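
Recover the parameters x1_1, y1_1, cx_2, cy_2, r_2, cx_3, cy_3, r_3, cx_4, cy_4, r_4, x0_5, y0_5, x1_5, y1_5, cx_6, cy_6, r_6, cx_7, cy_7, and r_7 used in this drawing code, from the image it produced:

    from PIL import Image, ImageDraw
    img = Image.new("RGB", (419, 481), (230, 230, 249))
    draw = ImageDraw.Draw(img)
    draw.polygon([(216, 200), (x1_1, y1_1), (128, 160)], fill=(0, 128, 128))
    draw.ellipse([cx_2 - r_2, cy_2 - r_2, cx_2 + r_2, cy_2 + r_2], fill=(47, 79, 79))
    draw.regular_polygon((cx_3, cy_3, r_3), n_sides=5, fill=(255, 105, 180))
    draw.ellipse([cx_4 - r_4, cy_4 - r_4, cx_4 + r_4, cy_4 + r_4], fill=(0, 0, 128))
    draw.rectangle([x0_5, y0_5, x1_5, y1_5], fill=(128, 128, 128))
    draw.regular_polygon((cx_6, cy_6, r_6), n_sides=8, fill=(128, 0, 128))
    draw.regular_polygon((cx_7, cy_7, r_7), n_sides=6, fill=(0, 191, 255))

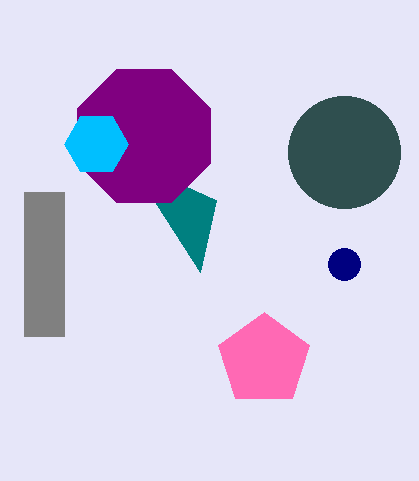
x1_1 = 200, y1_1 = 272, cx_2 = 344, cy_2 = 152, r_2 = 56, cx_3 = 264, cy_3 = 360, r_3 = 48, cx_4 = 344, cy_4 = 264, r_4 = 16, x0_5 = 24, y0_5 = 192, x1_5 = 64, y1_5 = 336, cx_6 = 144, cy_6 = 136, r_6 = 72, cx_7 = 96, cy_7 = 144, r_7 = 32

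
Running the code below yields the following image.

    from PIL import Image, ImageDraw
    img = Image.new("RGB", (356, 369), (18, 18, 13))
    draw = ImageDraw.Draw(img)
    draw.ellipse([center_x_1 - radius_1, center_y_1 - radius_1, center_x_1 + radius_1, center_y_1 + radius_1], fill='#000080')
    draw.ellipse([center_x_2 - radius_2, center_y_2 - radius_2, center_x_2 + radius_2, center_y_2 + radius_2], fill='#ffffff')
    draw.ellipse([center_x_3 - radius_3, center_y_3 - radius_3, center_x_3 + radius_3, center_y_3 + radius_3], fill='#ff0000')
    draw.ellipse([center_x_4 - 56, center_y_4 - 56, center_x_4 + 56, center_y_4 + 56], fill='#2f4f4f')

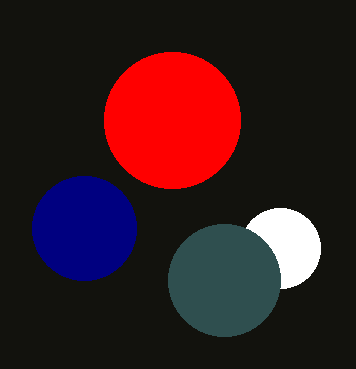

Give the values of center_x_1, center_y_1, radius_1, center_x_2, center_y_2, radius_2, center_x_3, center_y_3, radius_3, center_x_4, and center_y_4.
center_x_1 = 84, center_y_1 = 228, radius_1 = 52, center_x_2 = 280, center_y_2 = 248, radius_2 = 40, center_x_3 = 172, center_y_3 = 120, radius_3 = 68, center_x_4 = 224, center_y_4 = 280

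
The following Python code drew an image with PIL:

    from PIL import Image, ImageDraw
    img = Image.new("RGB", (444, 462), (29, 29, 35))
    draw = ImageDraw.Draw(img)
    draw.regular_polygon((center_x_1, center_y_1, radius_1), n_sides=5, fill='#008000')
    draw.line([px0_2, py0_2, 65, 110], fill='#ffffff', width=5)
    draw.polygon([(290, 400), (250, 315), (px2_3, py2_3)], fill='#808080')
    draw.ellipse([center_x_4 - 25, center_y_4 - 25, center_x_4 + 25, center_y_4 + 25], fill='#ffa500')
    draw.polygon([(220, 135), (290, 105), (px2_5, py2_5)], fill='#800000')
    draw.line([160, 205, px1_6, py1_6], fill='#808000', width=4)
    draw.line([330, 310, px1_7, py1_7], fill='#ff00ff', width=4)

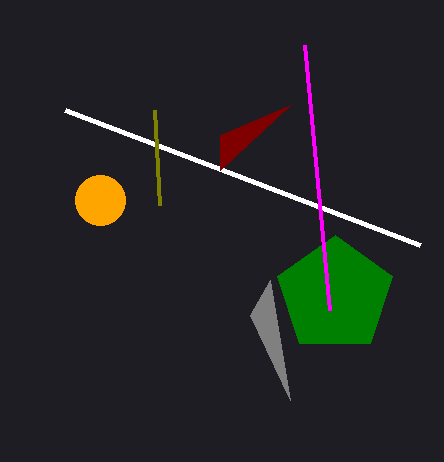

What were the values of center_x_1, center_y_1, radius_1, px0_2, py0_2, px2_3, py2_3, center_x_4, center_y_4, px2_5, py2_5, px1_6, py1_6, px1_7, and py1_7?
center_x_1 = 335, center_y_1 = 295, radius_1 = 60, px0_2 = 420, py0_2 = 245, px2_3 = 270, py2_3 = 280, center_x_4 = 100, center_y_4 = 200, px2_5 = 220, py2_5 = 170, px1_6 = 155, py1_6 = 110, px1_7 = 305, py1_7 = 45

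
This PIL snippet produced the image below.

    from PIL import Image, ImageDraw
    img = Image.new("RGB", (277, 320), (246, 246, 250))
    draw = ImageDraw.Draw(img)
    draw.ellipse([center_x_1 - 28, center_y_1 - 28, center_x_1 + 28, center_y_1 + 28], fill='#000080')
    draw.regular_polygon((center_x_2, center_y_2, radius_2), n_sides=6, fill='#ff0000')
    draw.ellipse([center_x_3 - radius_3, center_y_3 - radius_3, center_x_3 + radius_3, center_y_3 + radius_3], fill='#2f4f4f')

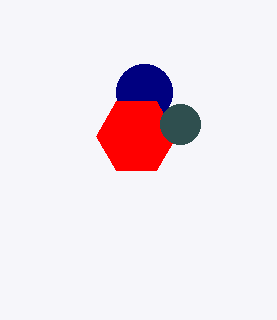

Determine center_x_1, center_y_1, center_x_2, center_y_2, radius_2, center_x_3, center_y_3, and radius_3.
center_x_1 = 144, center_y_1 = 92, center_x_2 = 136, center_y_2 = 136, radius_2 = 40, center_x_3 = 180, center_y_3 = 124, radius_3 = 20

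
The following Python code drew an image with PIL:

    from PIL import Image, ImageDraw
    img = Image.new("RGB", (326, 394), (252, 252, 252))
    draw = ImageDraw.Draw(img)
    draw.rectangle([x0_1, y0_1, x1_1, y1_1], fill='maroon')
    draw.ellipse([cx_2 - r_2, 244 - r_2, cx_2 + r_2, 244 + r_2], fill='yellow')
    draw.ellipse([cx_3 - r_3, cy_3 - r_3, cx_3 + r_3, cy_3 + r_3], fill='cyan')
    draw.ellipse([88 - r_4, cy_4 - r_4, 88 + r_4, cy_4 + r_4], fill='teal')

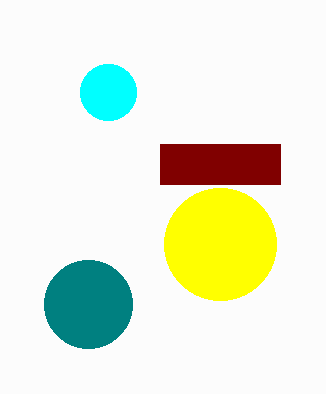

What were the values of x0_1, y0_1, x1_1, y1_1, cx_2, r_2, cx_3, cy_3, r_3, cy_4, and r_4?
x0_1 = 160; y0_1 = 144; x1_1 = 280; y1_1 = 184; cx_2 = 220; r_2 = 56; cx_3 = 108; cy_3 = 92; r_3 = 28; cy_4 = 304; r_4 = 44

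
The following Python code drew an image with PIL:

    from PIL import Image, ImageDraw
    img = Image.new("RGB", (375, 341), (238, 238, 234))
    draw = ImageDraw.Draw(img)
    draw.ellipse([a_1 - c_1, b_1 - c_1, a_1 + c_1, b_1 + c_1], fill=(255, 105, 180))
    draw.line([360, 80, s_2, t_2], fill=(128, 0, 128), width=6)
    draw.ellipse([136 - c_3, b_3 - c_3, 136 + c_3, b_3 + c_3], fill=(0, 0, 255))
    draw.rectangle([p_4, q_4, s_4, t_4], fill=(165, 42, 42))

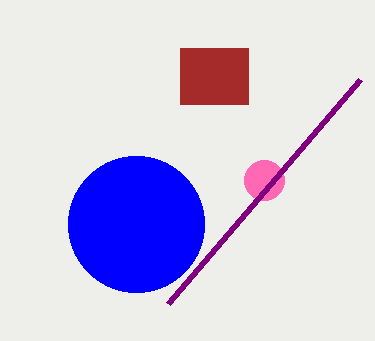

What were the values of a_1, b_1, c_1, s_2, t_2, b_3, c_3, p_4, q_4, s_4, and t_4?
a_1 = 264; b_1 = 180; c_1 = 20; s_2 = 168; t_2 = 304; b_3 = 224; c_3 = 68; p_4 = 180; q_4 = 48; s_4 = 248; t_4 = 104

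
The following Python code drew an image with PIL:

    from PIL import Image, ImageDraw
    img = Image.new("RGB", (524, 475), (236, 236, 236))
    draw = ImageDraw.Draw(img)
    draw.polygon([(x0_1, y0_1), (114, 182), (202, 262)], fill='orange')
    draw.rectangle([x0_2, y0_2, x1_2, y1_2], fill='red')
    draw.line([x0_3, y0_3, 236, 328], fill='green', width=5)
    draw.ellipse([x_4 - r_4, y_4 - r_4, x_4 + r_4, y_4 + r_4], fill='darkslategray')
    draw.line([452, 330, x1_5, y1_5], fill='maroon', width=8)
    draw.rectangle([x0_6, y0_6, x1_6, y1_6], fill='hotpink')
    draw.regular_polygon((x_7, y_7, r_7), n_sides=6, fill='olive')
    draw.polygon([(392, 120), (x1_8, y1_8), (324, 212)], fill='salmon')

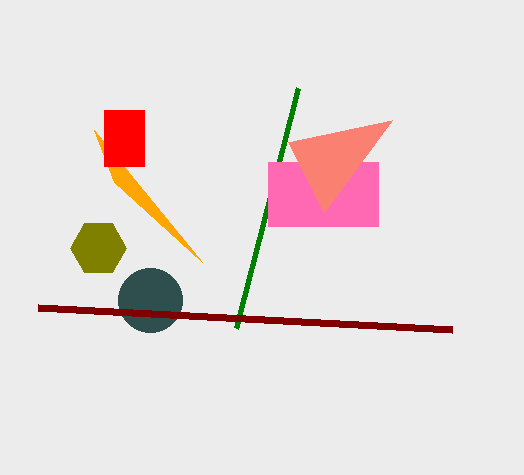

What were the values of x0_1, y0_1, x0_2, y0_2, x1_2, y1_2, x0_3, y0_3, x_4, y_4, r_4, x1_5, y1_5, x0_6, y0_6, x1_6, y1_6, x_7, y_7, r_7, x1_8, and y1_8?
x0_1 = 94
y0_1 = 130
x0_2 = 104
y0_2 = 110
x1_2 = 144
y1_2 = 166
x0_3 = 298
y0_3 = 88
x_4 = 150
y_4 = 300
r_4 = 32
x1_5 = 38
y1_5 = 308
x0_6 = 268
y0_6 = 162
x1_6 = 378
y1_6 = 226
x_7 = 98
y_7 = 248
r_7 = 28
x1_8 = 288
y1_8 = 142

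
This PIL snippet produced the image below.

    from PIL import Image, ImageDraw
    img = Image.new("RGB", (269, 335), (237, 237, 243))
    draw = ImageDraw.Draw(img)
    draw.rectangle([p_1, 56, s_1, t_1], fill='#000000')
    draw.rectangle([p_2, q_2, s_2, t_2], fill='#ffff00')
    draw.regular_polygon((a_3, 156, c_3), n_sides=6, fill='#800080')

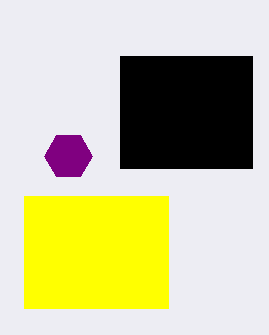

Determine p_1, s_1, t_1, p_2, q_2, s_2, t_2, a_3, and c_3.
p_1 = 120, s_1 = 252, t_1 = 168, p_2 = 24, q_2 = 196, s_2 = 168, t_2 = 308, a_3 = 68, c_3 = 24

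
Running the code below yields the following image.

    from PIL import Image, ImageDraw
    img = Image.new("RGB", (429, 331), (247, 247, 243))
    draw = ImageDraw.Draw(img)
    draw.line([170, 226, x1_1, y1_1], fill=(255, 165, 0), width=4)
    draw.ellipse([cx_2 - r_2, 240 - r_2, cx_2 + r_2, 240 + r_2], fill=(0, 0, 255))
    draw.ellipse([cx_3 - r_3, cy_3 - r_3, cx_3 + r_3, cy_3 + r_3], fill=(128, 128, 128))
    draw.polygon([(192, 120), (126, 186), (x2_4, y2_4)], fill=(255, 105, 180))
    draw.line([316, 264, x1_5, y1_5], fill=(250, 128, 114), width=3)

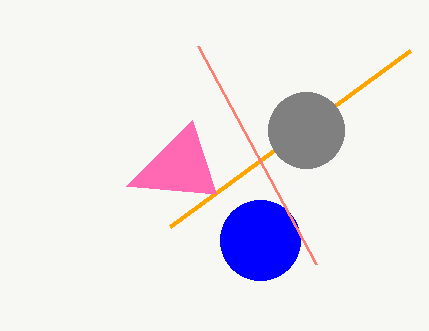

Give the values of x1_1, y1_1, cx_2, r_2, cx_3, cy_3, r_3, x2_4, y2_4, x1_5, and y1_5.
x1_1 = 410; y1_1 = 50; cx_2 = 260; r_2 = 40; cx_3 = 306; cy_3 = 130; r_3 = 38; x2_4 = 216; y2_4 = 194; x1_5 = 198; y1_5 = 46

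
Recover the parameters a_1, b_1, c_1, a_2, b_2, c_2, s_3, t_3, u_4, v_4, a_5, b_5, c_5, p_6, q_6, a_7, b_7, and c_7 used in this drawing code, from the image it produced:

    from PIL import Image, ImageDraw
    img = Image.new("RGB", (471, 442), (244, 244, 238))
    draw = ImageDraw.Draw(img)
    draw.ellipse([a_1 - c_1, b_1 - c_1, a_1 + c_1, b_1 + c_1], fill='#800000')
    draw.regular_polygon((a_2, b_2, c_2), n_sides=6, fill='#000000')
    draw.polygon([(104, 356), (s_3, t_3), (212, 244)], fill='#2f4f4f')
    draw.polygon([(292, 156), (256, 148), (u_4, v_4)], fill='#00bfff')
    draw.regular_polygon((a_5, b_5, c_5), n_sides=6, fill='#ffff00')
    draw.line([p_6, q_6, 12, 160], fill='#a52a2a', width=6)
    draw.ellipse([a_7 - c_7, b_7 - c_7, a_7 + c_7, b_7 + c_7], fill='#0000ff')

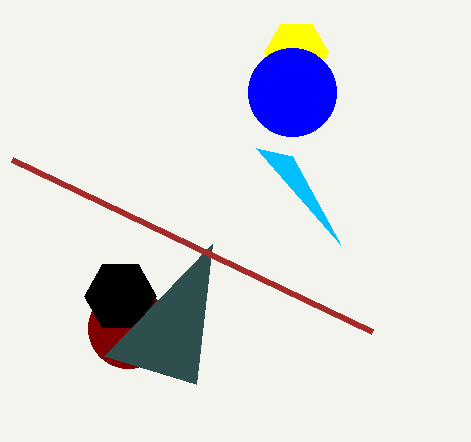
a_1 = 128; b_1 = 328; c_1 = 40; a_2 = 120; b_2 = 296; c_2 = 36; s_3 = 196; t_3 = 384; u_4 = 340; v_4 = 244; a_5 = 296; b_5 = 52; c_5 = 32; p_6 = 372; q_6 = 332; a_7 = 292; b_7 = 92; c_7 = 44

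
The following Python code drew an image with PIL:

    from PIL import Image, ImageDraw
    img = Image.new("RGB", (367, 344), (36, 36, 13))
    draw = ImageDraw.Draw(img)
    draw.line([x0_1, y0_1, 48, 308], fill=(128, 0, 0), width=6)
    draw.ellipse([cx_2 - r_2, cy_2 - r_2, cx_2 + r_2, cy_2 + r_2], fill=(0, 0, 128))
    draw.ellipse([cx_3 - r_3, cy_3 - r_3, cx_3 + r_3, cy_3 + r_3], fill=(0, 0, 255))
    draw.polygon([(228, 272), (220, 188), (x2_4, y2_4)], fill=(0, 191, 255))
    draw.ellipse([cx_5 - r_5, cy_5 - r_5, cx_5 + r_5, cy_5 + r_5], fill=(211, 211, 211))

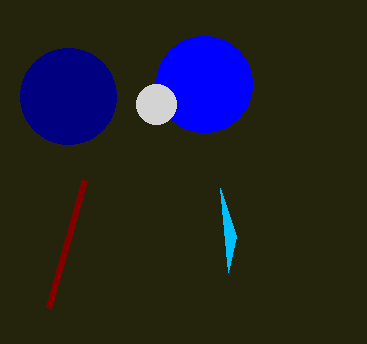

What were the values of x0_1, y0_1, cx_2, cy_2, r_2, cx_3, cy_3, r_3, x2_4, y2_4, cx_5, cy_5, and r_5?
x0_1 = 84
y0_1 = 180
cx_2 = 68
cy_2 = 96
r_2 = 48
cx_3 = 204
cy_3 = 84
r_3 = 48
x2_4 = 236
y2_4 = 236
cx_5 = 156
cy_5 = 104
r_5 = 20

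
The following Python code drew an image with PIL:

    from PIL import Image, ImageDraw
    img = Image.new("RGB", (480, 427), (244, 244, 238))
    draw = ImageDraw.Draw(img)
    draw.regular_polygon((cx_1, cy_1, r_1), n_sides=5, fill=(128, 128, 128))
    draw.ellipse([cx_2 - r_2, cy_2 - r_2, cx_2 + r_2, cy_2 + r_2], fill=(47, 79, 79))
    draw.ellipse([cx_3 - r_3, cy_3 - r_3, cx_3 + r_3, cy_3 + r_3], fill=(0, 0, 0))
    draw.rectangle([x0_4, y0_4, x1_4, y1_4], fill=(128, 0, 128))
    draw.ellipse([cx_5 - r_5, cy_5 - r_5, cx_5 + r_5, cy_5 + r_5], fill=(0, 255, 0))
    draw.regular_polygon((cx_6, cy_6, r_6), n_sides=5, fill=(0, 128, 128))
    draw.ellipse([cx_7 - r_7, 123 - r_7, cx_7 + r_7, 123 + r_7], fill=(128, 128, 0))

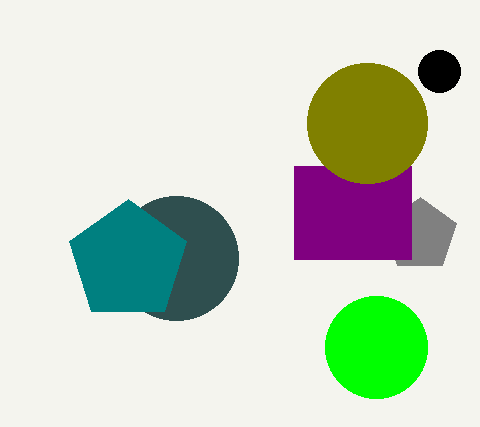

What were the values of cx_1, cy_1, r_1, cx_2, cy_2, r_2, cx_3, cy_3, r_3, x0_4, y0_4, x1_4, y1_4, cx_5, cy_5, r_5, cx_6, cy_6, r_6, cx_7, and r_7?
cx_1 = 420, cy_1 = 235, r_1 = 38, cx_2 = 176, cy_2 = 258, r_2 = 62, cx_3 = 439, cy_3 = 71, r_3 = 21, x0_4 = 294, y0_4 = 166, x1_4 = 411, y1_4 = 259, cx_5 = 376, cy_5 = 347, r_5 = 51, cx_6 = 128, cy_6 = 261, r_6 = 62, cx_7 = 367, r_7 = 60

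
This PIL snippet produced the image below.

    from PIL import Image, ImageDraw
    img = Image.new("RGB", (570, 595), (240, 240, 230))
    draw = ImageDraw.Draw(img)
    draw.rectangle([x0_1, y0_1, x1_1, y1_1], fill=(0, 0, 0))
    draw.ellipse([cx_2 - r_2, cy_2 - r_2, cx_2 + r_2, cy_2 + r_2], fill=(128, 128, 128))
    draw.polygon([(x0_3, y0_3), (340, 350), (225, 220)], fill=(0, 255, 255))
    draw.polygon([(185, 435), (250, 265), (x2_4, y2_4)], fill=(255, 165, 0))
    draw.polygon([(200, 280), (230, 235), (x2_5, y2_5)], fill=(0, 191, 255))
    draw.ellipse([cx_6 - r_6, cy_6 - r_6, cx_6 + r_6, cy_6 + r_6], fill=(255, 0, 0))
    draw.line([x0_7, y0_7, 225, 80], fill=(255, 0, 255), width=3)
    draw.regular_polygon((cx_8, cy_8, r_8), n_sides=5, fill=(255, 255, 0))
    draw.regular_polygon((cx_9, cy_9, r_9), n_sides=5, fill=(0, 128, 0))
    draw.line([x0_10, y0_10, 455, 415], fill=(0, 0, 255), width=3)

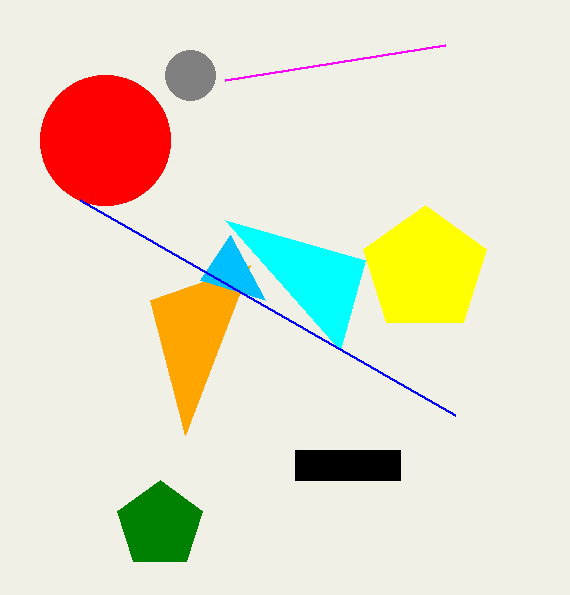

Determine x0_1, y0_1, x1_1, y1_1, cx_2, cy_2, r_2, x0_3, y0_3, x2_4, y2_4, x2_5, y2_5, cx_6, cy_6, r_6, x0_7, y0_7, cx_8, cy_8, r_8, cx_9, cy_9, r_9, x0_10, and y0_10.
x0_1 = 295, y0_1 = 450, x1_1 = 400, y1_1 = 480, cx_2 = 190, cy_2 = 75, r_2 = 25, x0_3 = 365, y0_3 = 260, x2_4 = 150, y2_4 = 300, x2_5 = 265, y2_5 = 300, cx_6 = 105, cy_6 = 140, r_6 = 65, x0_7 = 445, y0_7 = 45, cx_8 = 425, cy_8 = 270, r_8 = 65, cx_9 = 160, cy_9 = 525, r_9 = 45, x0_10 = 80, y0_10 = 200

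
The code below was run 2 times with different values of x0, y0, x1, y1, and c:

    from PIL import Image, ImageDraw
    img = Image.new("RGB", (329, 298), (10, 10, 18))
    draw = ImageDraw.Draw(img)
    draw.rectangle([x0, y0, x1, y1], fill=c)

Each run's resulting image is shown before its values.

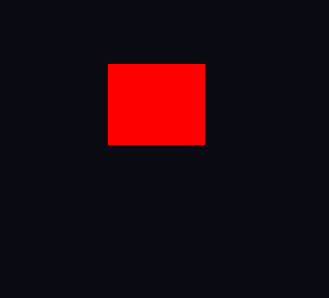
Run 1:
x0 = 108
y0 = 64
x1 = 204
y1 = 144
c = 'red'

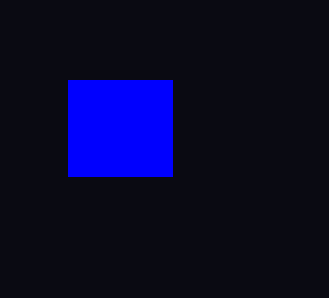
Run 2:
x0 = 68, y0 = 80, x1 = 172, y1 = 176, c = 'blue'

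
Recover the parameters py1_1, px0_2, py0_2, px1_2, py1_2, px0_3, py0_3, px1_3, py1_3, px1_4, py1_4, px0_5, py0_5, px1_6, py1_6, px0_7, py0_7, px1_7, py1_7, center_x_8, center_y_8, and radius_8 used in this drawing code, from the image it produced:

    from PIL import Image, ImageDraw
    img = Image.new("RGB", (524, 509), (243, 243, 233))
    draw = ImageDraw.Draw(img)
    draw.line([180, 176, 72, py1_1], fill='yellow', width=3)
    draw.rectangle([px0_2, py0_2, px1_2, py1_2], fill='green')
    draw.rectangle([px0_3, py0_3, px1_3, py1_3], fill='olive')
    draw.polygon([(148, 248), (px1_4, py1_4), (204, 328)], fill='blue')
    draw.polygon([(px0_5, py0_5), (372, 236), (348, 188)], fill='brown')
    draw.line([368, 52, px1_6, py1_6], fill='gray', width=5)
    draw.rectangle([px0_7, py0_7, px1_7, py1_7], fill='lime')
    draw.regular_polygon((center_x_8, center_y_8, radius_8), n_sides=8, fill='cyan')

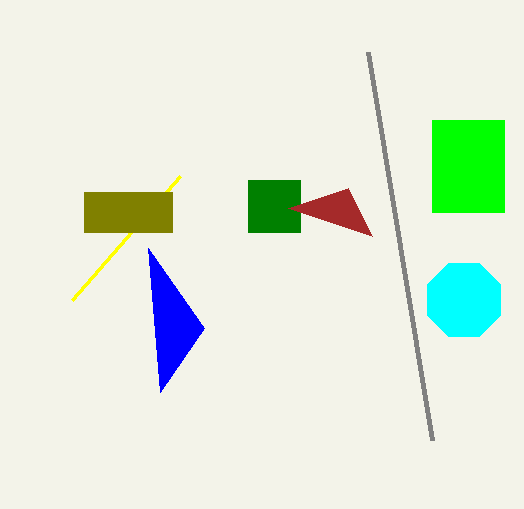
py1_1 = 300
px0_2 = 248
py0_2 = 180
px1_2 = 300
py1_2 = 232
px0_3 = 84
py0_3 = 192
px1_3 = 172
py1_3 = 232
px1_4 = 160
py1_4 = 392
px0_5 = 288
py0_5 = 208
px1_6 = 432
py1_6 = 440
px0_7 = 432
py0_7 = 120
px1_7 = 504
py1_7 = 212
center_x_8 = 464
center_y_8 = 300
radius_8 = 40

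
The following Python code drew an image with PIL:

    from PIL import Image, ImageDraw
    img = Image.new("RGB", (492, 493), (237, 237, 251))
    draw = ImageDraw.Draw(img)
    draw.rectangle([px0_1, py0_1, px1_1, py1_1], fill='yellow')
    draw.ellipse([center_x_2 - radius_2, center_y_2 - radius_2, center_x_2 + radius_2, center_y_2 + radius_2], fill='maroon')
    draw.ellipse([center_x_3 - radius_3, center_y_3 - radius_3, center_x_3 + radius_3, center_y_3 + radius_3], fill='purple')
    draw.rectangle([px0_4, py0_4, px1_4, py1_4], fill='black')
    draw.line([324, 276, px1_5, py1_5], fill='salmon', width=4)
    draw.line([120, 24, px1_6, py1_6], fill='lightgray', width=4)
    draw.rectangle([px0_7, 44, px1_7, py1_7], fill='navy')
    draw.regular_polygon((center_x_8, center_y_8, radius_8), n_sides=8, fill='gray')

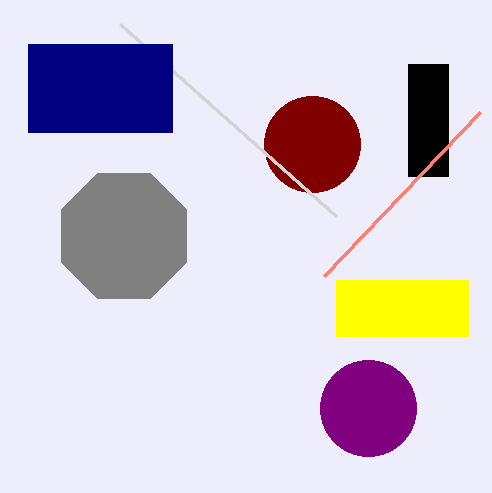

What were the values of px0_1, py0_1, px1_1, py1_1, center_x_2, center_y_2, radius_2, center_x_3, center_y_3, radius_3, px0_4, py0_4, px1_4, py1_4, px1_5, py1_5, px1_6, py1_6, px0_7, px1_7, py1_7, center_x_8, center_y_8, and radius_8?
px0_1 = 336, py0_1 = 280, px1_1 = 468, py1_1 = 336, center_x_2 = 312, center_y_2 = 144, radius_2 = 48, center_x_3 = 368, center_y_3 = 408, radius_3 = 48, px0_4 = 408, py0_4 = 64, px1_4 = 448, py1_4 = 176, px1_5 = 480, py1_5 = 112, px1_6 = 336, py1_6 = 216, px0_7 = 28, px1_7 = 172, py1_7 = 132, center_x_8 = 124, center_y_8 = 236, radius_8 = 68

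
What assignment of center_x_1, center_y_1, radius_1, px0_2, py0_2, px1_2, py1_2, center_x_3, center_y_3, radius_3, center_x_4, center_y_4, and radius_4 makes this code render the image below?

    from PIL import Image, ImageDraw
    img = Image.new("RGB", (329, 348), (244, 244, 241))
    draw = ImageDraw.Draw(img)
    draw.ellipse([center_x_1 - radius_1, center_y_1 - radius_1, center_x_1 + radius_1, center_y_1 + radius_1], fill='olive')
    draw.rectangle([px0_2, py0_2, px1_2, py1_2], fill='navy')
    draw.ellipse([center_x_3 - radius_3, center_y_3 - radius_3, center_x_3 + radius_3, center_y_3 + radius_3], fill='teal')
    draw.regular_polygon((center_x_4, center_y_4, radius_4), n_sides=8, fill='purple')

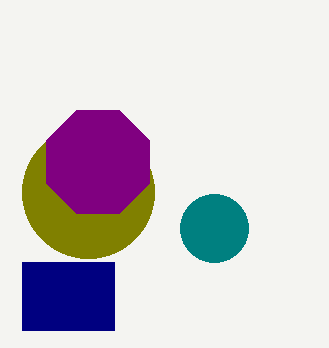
center_x_1 = 88, center_y_1 = 192, radius_1 = 66, px0_2 = 22, py0_2 = 262, px1_2 = 114, py1_2 = 330, center_x_3 = 214, center_y_3 = 228, radius_3 = 34, center_x_4 = 98, center_y_4 = 162, radius_4 = 56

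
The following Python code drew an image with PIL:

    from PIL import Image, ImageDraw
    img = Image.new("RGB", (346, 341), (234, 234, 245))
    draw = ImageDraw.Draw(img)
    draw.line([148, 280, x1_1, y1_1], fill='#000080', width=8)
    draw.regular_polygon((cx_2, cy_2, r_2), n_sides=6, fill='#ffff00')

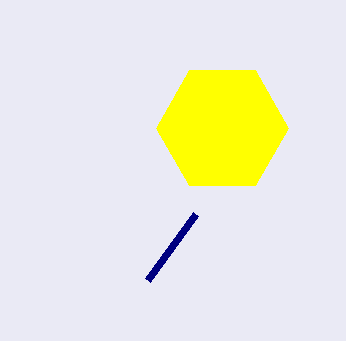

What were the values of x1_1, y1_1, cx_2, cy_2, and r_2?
x1_1 = 196
y1_1 = 214
cx_2 = 222
cy_2 = 128
r_2 = 66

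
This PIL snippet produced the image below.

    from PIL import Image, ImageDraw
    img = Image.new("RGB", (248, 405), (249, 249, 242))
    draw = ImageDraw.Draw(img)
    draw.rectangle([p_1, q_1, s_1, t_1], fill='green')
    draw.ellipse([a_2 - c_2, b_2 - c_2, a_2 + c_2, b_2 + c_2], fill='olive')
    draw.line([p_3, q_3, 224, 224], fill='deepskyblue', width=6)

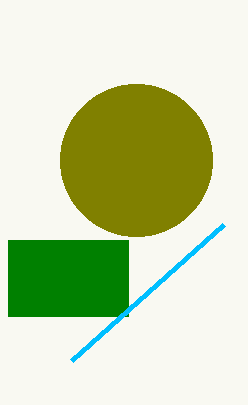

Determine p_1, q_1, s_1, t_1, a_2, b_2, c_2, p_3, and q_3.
p_1 = 8, q_1 = 240, s_1 = 128, t_1 = 316, a_2 = 136, b_2 = 160, c_2 = 76, p_3 = 72, q_3 = 360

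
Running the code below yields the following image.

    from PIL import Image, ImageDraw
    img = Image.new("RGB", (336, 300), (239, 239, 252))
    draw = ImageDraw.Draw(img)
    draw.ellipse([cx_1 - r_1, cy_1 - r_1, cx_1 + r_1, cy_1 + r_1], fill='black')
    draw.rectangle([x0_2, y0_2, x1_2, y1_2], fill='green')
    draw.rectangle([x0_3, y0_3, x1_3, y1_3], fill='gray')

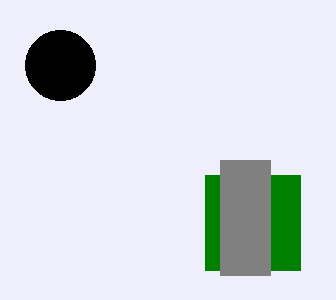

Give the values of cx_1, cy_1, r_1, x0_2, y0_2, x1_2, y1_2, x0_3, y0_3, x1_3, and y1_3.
cx_1 = 60, cy_1 = 65, r_1 = 35, x0_2 = 205, y0_2 = 175, x1_2 = 300, y1_2 = 270, x0_3 = 220, y0_3 = 160, x1_3 = 270, y1_3 = 275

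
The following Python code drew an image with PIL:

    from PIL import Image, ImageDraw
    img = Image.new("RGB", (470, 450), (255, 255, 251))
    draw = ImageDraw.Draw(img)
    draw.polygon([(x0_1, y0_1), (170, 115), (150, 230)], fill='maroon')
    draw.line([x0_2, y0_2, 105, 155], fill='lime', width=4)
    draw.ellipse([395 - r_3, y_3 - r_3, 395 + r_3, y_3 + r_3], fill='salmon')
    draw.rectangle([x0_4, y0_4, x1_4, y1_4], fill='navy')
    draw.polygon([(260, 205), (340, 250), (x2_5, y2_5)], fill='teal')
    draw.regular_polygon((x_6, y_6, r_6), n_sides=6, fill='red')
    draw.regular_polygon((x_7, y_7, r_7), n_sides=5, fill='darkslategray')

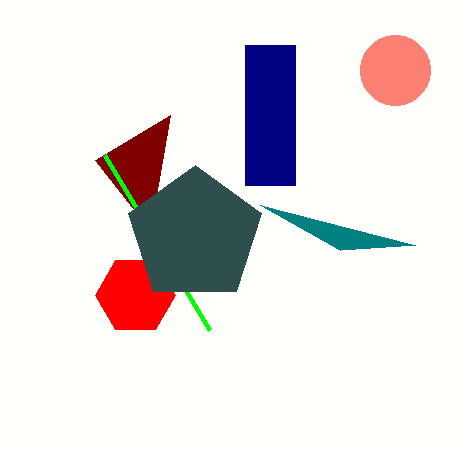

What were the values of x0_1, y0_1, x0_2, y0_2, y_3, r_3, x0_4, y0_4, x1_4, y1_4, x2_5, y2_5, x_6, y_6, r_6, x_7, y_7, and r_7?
x0_1 = 95
y0_1 = 160
x0_2 = 210
y0_2 = 330
y_3 = 70
r_3 = 35
x0_4 = 245
y0_4 = 45
x1_4 = 295
y1_4 = 185
x2_5 = 415
y2_5 = 245
x_6 = 135
y_6 = 295
r_6 = 40
x_7 = 195
y_7 = 235
r_7 = 70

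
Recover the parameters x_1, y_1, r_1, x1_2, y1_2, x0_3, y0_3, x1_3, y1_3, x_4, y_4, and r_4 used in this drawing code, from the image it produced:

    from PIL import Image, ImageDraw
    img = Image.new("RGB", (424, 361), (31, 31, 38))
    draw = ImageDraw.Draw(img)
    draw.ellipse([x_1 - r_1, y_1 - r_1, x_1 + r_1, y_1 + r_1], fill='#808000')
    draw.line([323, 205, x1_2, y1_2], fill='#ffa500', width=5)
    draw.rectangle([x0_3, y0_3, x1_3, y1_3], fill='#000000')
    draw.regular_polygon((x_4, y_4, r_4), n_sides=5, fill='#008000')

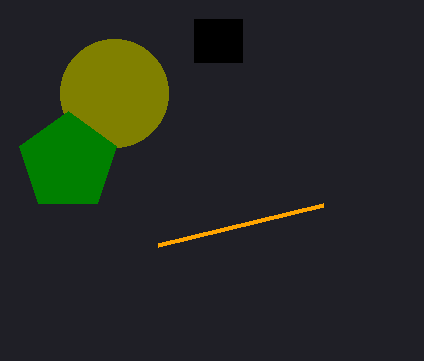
x_1 = 114; y_1 = 93; r_1 = 54; x1_2 = 158; y1_2 = 245; x0_3 = 194; y0_3 = 19; x1_3 = 242; y1_3 = 62; x_4 = 68; y_4 = 162; r_4 = 51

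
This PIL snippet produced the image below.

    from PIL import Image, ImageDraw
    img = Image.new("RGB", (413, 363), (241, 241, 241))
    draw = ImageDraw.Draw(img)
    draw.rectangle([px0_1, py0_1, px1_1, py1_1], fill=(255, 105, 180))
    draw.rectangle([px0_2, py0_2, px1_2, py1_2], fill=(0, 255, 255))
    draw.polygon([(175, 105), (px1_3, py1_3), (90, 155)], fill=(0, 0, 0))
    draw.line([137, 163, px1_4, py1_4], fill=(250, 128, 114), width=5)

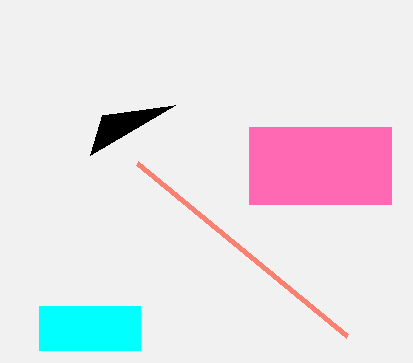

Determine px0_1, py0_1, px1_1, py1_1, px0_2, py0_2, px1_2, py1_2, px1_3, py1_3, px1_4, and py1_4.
px0_1 = 249; py0_1 = 127; px1_1 = 391; py1_1 = 204; px0_2 = 39; py0_2 = 306; px1_2 = 140; py1_2 = 350; px1_3 = 102; py1_3 = 115; px1_4 = 347; py1_4 = 336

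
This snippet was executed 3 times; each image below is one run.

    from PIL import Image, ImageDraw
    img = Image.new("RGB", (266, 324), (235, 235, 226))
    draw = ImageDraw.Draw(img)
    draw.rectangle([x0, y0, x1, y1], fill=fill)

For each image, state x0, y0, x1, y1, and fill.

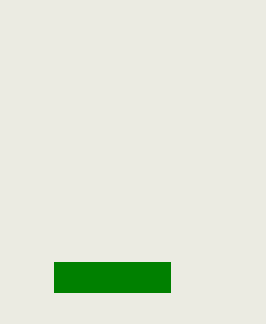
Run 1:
x0 = 54, y0 = 262, x1 = 170, y1 = 292, fill = 'green'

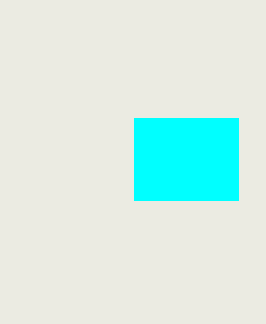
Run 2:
x0 = 134; y0 = 118; x1 = 238; y1 = 200; fill = 'cyan'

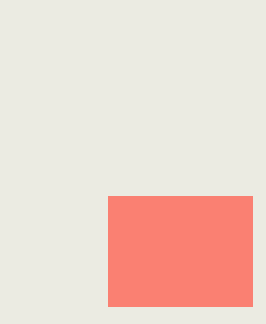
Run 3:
x0 = 108
y0 = 196
x1 = 252
y1 = 306
fill = 'salmon'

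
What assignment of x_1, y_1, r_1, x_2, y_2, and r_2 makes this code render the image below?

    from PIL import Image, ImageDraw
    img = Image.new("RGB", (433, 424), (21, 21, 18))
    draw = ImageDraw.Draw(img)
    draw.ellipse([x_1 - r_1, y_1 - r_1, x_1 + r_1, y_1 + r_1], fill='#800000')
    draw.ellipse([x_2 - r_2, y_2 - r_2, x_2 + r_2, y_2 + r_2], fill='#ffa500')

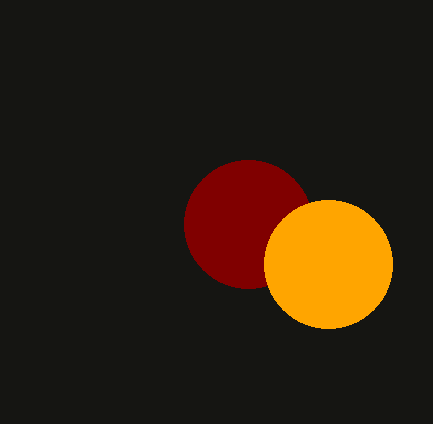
x_1 = 248, y_1 = 224, r_1 = 64, x_2 = 328, y_2 = 264, r_2 = 64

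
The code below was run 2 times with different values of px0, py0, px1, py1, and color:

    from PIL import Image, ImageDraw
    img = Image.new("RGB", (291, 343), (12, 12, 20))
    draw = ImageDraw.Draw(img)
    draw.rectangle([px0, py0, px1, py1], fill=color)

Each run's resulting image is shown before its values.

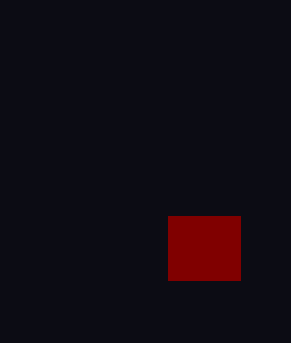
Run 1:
px0 = 168; py0 = 216; px1 = 240; py1 = 280; color = 'maroon'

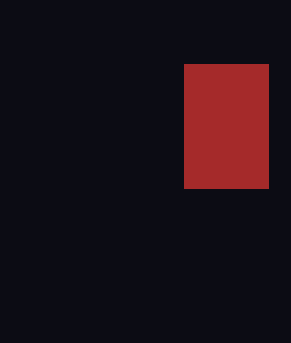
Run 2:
px0 = 184, py0 = 64, px1 = 268, py1 = 188, color = 'brown'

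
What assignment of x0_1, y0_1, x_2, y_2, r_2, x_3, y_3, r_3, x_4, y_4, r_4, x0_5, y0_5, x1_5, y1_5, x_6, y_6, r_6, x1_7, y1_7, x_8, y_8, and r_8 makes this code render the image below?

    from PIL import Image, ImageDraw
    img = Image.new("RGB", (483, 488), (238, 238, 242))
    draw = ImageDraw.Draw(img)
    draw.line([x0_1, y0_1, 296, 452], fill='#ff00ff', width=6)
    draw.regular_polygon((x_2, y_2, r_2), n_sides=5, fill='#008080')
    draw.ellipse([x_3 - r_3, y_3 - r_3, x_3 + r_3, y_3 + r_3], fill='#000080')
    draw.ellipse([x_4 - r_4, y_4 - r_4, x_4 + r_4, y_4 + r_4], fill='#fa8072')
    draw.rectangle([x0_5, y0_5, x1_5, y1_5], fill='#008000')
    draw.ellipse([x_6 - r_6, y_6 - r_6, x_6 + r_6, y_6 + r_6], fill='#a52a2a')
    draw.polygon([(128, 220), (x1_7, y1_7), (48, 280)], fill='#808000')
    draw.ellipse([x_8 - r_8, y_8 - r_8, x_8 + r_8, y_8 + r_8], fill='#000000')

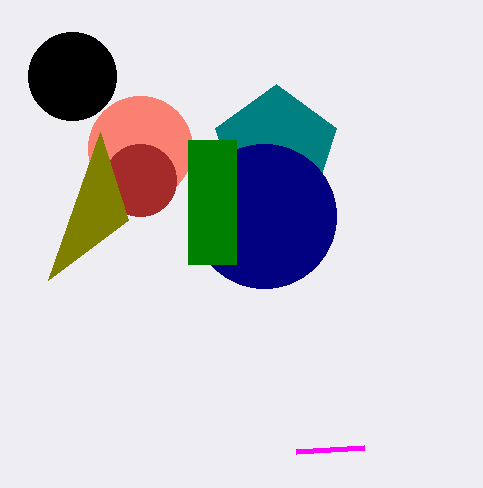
x0_1 = 364; y0_1 = 448; x_2 = 276; y_2 = 148; r_2 = 64; x_3 = 264; y_3 = 216; r_3 = 72; x_4 = 140; y_4 = 148; r_4 = 52; x0_5 = 188; y0_5 = 140; x1_5 = 236; y1_5 = 264; x_6 = 140; y_6 = 180; r_6 = 36; x1_7 = 100; y1_7 = 132; x_8 = 72; y_8 = 76; r_8 = 44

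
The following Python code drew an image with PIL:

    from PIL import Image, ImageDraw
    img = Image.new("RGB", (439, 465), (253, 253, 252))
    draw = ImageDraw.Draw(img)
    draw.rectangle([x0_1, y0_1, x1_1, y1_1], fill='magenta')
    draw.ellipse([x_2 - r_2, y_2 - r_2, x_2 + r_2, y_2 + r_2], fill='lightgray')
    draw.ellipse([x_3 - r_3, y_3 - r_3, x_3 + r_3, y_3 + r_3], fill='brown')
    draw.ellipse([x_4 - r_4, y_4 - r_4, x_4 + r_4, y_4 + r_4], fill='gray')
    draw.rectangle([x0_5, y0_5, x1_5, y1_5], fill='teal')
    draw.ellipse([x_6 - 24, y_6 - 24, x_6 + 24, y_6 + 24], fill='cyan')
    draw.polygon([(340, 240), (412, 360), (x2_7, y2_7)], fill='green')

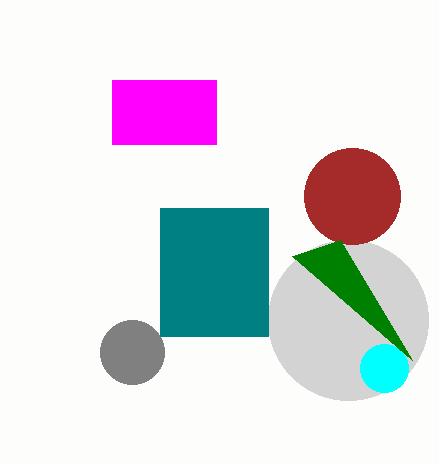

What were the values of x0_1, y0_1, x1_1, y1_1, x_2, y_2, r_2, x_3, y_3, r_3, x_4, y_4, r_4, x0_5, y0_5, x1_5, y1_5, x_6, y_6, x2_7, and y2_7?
x0_1 = 112, y0_1 = 80, x1_1 = 216, y1_1 = 144, x_2 = 348, y_2 = 320, r_2 = 80, x_3 = 352, y_3 = 196, r_3 = 48, x_4 = 132, y_4 = 352, r_4 = 32, x0_5 = 160, y0_5 = 208, x1_5 = 268, y1_5 = 336, x_6 = 384, y_6 = 368, x2_7 = 292, y2_7 = 256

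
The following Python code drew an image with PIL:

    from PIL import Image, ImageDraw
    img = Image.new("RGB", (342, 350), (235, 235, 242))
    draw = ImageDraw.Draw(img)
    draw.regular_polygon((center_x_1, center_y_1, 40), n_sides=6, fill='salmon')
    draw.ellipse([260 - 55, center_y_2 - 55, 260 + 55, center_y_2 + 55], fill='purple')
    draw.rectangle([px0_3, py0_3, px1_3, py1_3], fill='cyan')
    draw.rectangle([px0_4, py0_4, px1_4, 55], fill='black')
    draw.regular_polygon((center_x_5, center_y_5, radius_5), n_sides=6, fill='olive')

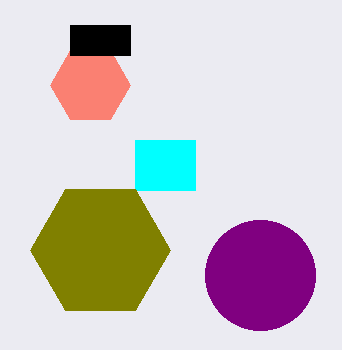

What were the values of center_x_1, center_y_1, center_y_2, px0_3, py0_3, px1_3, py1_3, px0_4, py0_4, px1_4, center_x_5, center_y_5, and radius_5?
center_x_1 = 90; center_y_1 = 85; center_y_2 = 275; px0_3 = 135; py0_3 = 140; px1_3 = 195; py1_3 = 190; px0_4 = 70; py0_4 = 25; px1_4 = 130; center_x_5 = 100; center_y_5 = 250; radius_5 = 70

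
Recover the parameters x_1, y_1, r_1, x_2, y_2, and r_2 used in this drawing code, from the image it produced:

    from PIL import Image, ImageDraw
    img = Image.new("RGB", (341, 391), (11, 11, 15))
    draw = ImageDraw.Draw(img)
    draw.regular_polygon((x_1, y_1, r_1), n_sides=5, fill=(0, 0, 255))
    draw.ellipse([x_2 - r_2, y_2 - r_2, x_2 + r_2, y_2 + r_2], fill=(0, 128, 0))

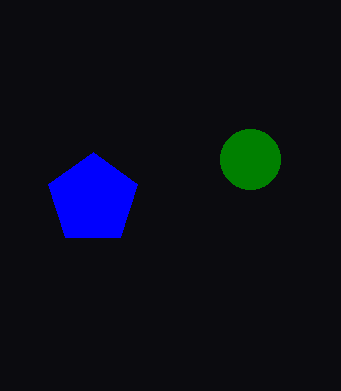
x_1 = 93; y_1 = 199; r_1 = 47; x_2 = 250; y_2 = 159; r_2 = 30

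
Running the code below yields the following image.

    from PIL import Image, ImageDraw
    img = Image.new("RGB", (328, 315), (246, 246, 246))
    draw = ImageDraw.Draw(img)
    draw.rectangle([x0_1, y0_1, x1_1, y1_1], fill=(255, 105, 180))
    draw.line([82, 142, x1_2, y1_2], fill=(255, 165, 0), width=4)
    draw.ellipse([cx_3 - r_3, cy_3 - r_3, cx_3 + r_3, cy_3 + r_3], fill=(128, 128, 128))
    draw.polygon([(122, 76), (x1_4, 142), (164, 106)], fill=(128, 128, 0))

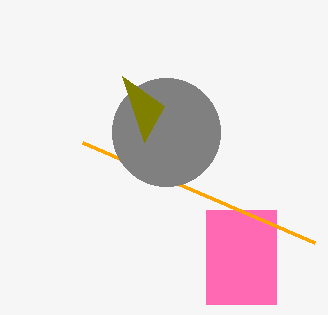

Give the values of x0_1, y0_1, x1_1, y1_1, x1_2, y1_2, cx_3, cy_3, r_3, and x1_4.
x0_1 = 206; y0_1 = 210; x1_1 = 276; y1_1 = 304; x1_2 = 314; y1_2 = 242; cx_3 = 166; cy_3 = 132; r_3 = 54; x1_4 = 144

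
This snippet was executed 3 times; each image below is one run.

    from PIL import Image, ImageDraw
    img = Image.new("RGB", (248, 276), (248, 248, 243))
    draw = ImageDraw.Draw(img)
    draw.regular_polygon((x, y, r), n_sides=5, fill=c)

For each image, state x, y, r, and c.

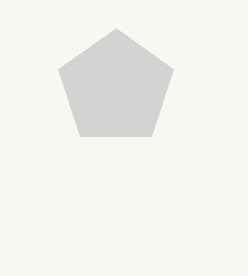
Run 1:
x = 116; y = 88; r = 60; c = 'lightgray'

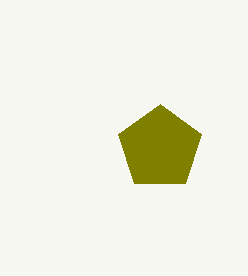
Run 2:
x = 160
y = 148
r = 44
c = 'olive'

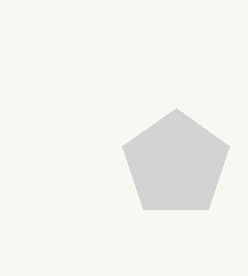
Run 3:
x = 176, y = 164, r = 56, c = 'lightgray'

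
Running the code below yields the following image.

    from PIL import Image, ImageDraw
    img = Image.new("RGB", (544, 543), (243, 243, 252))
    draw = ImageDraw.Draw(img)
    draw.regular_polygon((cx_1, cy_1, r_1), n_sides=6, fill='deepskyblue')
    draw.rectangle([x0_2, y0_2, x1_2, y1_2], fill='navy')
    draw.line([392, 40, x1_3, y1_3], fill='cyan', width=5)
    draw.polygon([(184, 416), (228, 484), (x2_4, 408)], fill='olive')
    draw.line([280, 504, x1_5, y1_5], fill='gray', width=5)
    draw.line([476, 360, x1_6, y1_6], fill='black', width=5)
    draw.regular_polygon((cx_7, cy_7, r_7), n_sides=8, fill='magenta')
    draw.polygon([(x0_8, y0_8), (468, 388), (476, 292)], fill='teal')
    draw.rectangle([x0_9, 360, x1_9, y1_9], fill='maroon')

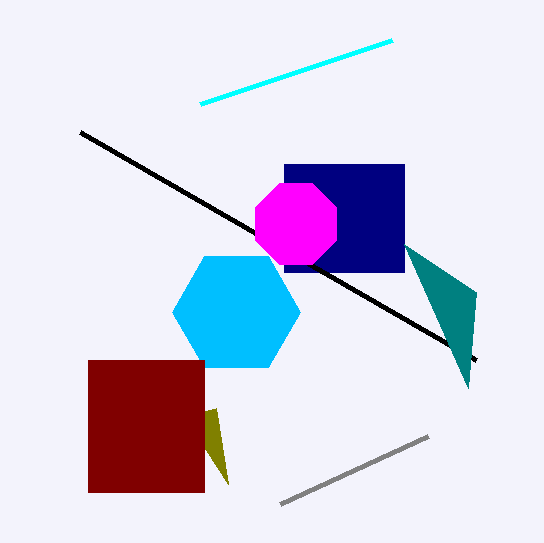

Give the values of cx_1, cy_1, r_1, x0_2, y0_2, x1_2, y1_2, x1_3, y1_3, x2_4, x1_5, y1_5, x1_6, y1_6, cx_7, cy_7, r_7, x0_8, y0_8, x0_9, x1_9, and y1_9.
cx_1 = 236; cy_1 = 312; r_1 = 64; x0_2 = 284; y0_2 = 164; x1_2 = 404; y1_2 = 272; x1_3 = 200; y1_3 = 104; x2_4 = 216; x1_5 = 428; y1_5 = 436; x1_6 = 80; y1_6 = 132; cx_7 = 296; cy_7 = 224; r_7 = 44; x0_8 = 404; y0_8 = 244; x0_9 = 88; x1_9 = 204; y1_9 = 492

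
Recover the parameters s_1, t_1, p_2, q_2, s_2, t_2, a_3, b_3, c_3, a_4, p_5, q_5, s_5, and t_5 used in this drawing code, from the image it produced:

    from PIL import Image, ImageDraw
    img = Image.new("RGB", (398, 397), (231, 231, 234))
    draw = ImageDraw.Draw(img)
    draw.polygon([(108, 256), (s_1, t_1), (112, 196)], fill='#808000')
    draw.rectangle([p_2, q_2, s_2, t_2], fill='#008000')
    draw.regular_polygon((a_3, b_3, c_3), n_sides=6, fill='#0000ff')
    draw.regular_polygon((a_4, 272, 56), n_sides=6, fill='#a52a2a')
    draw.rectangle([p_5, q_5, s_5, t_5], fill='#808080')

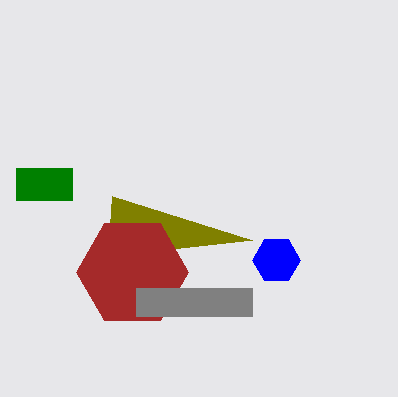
s_1 = 252; t_1 = 240; p_2 = 16; q_2 = 168; s_2 = 72; t_2 = 200; a_3 = 276; b_3 = 260; c_3 = 24; a_4 = 132; p_5 = 136; q_5 = 288; s_5 = 252; t_5 = 316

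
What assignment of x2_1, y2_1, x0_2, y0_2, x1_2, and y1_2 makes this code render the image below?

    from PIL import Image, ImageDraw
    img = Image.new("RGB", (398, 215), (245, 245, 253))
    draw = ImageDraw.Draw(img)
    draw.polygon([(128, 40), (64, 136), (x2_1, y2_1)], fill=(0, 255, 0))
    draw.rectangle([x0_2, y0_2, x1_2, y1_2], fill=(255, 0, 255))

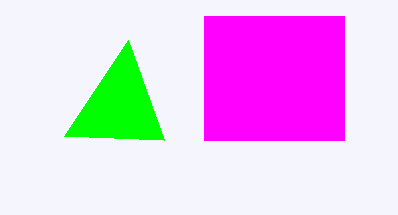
x2_1 = 164; y2_1 = 140; x0_2 = 204; y0_2 = 16; x1_2 = 344; y1_2 = 140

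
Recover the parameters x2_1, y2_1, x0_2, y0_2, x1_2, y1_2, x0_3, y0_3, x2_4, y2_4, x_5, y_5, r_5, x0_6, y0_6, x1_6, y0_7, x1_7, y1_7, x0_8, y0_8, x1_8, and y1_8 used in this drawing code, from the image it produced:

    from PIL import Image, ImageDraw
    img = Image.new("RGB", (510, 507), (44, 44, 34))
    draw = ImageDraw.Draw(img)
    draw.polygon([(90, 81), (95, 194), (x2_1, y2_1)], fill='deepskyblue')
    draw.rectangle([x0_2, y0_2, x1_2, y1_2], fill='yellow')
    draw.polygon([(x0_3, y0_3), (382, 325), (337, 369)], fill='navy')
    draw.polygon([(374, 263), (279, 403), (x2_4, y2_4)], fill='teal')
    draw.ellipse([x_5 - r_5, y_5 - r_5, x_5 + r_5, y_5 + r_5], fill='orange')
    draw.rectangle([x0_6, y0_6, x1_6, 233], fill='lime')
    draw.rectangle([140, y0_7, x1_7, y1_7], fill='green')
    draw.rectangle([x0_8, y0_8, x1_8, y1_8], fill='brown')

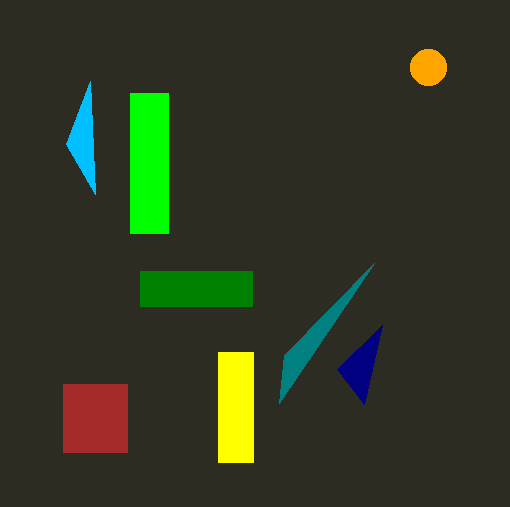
x2_1 = 66, y2_1 = 144, x0_2 = 218, y0_2 = 352, x1_2 = 253, y1_2 = 462, x0_3 = 364, y0_3 = 404, x2_4 = 284, y2_4 = 355, x_5 = 428, y_5 = 67, r_5 = 18, x0_6 = 130, y0_6 = 93, x1_6 = 168, y0_7 = 271, x1_7 = 252, y1_7 = 306, x0_8 = 63, y0_8 = 384, x1_8 = 127, y1_8 = 452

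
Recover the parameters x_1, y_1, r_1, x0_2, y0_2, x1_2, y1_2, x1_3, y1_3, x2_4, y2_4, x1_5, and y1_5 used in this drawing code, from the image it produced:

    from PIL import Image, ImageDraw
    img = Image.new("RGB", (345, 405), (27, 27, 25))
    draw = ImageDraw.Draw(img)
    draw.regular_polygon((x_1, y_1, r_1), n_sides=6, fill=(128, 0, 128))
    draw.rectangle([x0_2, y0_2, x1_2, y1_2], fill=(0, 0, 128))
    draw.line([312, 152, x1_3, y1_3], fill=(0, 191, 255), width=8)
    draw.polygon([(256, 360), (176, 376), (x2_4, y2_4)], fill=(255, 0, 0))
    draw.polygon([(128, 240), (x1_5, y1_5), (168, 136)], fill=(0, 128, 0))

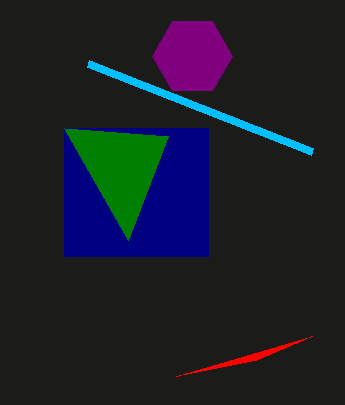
x_1 = 192
y_1 = 56
r_1 = 40
x0_2 = 64
y0_2 = 128
x1_2 = 208
y1_2 = 256
x1_3 = 88
y1_3 = 64
x2_4 = 312
y2_4 = 336
x1_5 = 64
y1_5 = 128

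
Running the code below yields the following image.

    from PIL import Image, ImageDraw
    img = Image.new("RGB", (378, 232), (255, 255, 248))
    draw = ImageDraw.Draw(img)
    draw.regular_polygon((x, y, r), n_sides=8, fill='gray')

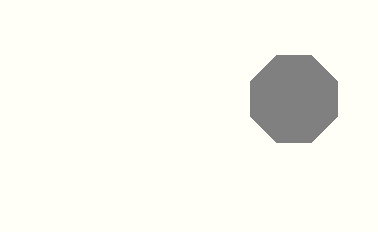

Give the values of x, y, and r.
x = 294; y = 99; r = 47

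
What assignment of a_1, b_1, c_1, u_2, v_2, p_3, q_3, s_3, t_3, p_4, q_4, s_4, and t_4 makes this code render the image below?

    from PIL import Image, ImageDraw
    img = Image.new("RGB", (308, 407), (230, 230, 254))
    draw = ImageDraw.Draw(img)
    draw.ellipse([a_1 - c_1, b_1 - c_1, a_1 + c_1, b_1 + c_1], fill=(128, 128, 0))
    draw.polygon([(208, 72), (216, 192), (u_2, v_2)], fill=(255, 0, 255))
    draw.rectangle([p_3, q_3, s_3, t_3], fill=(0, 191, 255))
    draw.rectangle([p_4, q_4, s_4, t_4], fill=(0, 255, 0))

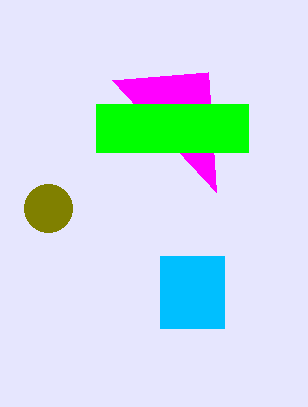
a_1 = 48
b_1 = 208
c_1 = 24
u_2 = 112
v_2 = 80
p_3 = 160
q_3 = 256
s_3 = 224
t_3 = 328
p_4 = 96
q_4 = 104
s_4 = 248
t_4 = 152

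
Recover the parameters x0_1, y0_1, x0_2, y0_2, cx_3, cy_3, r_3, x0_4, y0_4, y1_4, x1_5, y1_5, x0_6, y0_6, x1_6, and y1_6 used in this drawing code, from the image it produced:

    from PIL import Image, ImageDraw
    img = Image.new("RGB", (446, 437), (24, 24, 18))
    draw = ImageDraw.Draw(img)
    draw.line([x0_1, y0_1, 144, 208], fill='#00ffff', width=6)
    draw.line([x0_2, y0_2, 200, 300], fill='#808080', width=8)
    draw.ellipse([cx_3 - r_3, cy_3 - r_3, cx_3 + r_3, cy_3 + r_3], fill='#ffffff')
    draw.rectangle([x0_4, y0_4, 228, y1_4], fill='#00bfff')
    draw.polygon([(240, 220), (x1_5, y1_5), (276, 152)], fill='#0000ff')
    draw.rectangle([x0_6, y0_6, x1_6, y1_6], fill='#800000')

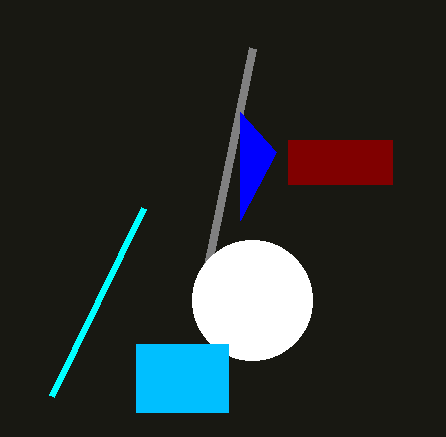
x0_1 = 52
y0_1 = 396
x0_2 = 252
y0_2 = 48
cx_3 = 252
cy_3 = 300
r_3 = 60
x0_4 = 136
y0_4 = 344
y1_4 = 412
x1_5 = 240
y1_5 = 112
x0_6 = 288
y0_6 = 140
x1_6 = 392
y1_6 = 184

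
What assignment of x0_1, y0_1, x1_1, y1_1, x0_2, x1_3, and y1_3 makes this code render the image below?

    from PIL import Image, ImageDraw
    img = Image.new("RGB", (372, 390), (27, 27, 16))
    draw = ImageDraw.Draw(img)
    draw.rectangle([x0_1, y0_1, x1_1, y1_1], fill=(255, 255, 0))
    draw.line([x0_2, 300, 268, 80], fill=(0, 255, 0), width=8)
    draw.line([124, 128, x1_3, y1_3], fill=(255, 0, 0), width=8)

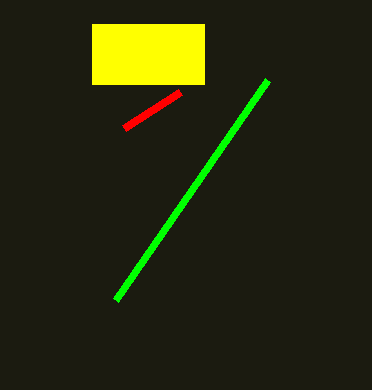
x0_1 = 92; y0_1 = 24; x1_1 = 204; y1_1 = 84; x0_2 = 116; x1_3 = 180; y1_3 = 92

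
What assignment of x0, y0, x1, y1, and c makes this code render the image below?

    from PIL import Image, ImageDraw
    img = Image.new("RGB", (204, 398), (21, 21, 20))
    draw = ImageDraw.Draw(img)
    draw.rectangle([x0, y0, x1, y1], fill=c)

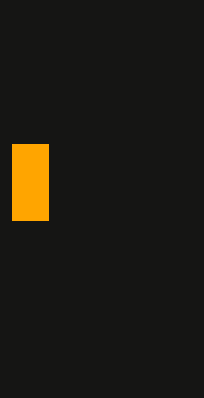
x0 = 12
y0 = 144
x1 = 48
y1 = 220
c = 'orange'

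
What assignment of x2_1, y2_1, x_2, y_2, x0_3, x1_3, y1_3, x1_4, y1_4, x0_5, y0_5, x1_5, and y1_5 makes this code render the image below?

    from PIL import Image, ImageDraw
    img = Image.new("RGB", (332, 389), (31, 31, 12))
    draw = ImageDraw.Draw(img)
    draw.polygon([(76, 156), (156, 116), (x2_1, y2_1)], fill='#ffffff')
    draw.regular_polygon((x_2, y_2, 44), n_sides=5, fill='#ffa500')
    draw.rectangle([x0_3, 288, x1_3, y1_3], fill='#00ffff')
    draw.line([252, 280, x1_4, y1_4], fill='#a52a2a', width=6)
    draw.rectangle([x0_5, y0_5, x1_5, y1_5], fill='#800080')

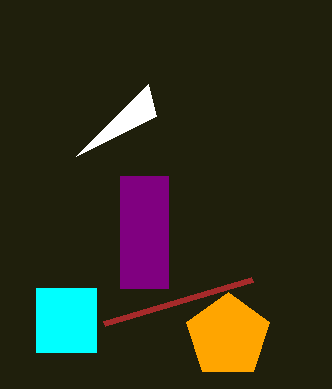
x2_1 = 148
y2_1 = 84
x_2 = 228
y_2 = 336
x0_3 = 36
x1_3 = 96
y1_3 = 352
x1_4 = 104
y1_4 = 324
x0_5 = 120
y0_5 = 176
x1_5 = 168
y1_5 = 288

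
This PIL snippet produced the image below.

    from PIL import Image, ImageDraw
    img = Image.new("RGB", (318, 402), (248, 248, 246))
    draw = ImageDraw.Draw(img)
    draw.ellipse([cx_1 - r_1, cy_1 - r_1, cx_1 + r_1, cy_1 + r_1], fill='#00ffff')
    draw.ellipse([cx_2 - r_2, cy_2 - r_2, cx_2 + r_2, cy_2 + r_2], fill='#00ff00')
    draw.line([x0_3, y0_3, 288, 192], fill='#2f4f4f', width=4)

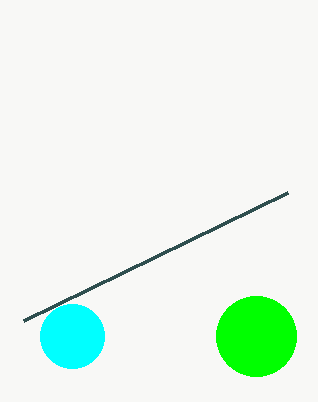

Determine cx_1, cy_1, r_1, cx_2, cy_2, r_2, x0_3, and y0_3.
cx_1 = 72, cy_1 = 336, r_1 = 32, cx_2 = 256, cy_2 = 336, r_2 = 40, x0_3 = 24, y0_3 = 320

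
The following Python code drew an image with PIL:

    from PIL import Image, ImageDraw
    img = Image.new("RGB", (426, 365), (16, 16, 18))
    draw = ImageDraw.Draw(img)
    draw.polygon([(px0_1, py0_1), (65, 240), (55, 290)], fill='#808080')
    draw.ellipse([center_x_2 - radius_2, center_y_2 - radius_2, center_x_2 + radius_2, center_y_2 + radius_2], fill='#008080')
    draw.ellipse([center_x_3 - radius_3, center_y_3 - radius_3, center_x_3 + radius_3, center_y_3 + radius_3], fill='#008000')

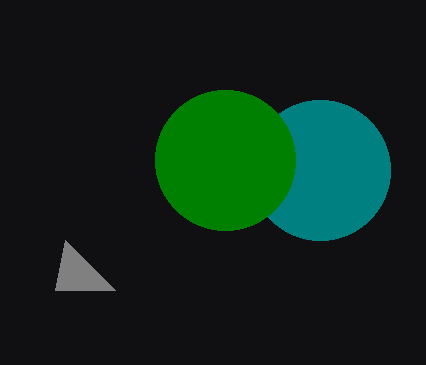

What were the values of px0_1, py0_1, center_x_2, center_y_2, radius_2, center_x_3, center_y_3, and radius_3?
px0_1 = 115
py0_1 = 290
center_x_2 = 320
center_y_2 = 170
radius_2 = 70
center_x_3 = 225
center_y_3 = 160
radius_3 = 70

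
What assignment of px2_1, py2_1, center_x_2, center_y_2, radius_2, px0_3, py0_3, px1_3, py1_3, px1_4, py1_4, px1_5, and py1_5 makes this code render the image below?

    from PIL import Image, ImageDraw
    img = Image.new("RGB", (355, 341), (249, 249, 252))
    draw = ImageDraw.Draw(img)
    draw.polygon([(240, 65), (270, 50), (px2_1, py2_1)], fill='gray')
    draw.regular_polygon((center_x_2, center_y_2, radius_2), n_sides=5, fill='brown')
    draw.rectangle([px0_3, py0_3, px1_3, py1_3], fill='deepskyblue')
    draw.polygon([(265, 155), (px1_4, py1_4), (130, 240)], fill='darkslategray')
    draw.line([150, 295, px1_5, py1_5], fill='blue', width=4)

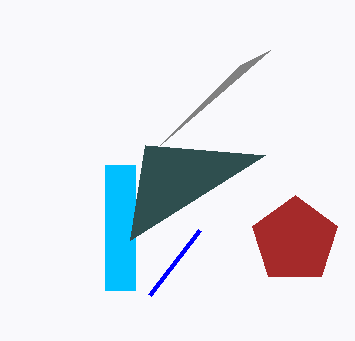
px2_1 = 160, py2_1 = 145, center_x_2 = 295, center_y_2 = 240, radius_2 = 45, px0_3 = 105, py0_3 = 165, px1_3 = 135, py1_3 = 290, px1_4 = 145, py1_4 = 145, px1_5 = 200, py1_5 = 230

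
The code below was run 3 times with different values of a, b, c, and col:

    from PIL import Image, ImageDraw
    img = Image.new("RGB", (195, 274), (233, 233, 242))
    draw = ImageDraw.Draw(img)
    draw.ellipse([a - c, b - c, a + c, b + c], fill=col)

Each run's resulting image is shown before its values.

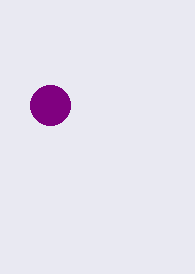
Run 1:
a = 50; b = 105; c = 20; col = 'purple'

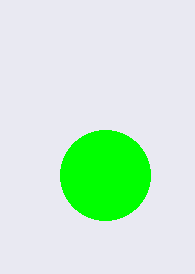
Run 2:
a = 105, b = 175, c = 45, col = 'lime'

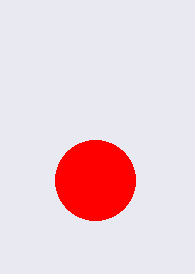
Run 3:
a = 95, b = 180, c = 40, col = 'red'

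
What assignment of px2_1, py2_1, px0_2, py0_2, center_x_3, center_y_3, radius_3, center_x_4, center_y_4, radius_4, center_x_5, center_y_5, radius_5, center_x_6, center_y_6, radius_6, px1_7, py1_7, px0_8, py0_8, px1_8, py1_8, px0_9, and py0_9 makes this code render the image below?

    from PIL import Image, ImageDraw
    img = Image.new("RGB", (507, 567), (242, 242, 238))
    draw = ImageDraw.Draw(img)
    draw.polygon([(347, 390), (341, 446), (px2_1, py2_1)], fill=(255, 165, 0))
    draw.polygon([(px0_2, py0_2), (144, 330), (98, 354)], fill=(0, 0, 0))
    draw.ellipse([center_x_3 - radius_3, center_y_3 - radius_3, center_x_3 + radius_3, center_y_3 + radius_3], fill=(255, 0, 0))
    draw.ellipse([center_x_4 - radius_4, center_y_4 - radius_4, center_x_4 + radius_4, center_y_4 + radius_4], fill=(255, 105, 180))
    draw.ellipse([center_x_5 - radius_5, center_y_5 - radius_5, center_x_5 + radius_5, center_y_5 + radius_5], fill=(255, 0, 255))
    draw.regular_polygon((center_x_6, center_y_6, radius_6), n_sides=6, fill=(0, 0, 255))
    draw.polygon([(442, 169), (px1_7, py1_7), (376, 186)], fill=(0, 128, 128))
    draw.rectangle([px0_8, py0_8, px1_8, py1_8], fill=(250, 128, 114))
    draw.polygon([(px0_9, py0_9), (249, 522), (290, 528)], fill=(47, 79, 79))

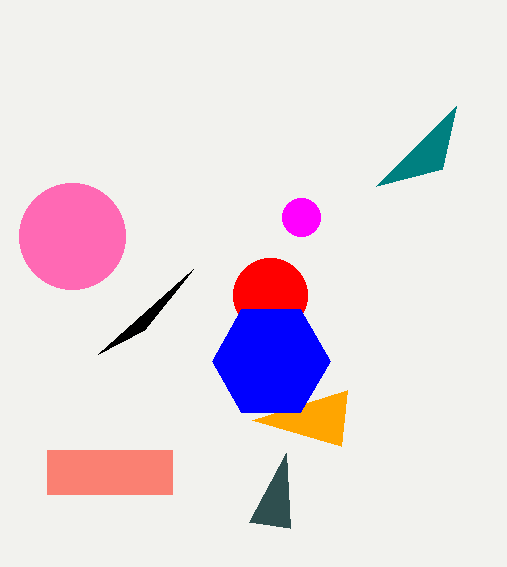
px2_1 = 252; py2_1 = 420; px0_2 = 193; py0_2 = 269; center_x_3 = 270; center_y_3 = 295; radius_3 = 37; center_x_4 = 72; center_y_4 = 236; radius_4 = 53; center_x_5 = 301; center_y_5 = 217; radius_5 = 19; center_x_6 = 271; center_y_6 = 361; radius_6 = 59; px1_7 = 456; py1_7 = 106; px0_8 = 47; py0_8 = 450; px1_8 = 172; py1_8 = 494; px0_9 = 286; py0_9 = 453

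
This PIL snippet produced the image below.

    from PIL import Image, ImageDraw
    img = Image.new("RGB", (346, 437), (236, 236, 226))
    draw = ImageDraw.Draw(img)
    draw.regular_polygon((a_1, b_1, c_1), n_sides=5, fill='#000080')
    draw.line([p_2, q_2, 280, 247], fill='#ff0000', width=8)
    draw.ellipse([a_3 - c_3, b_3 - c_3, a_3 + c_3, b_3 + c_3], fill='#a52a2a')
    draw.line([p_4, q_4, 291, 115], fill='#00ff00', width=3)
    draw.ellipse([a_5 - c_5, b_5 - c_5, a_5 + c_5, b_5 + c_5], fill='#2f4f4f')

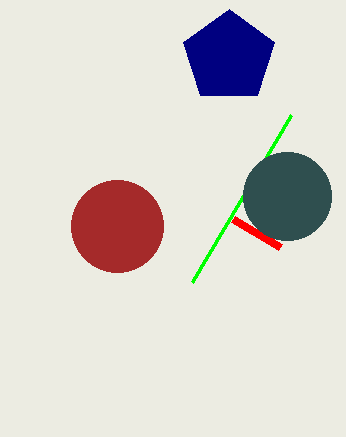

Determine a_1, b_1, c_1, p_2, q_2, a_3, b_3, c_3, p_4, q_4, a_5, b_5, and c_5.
a_1 = 229, b_1 = 57, c_1 = 48, p_2 = 233, q_2 = 219, a_3 = 117, b_3 = 226, c_3 = 46, p_4 = 192, q_4 = 282, a_5 = 287, b_5 = 196, c_5 = 44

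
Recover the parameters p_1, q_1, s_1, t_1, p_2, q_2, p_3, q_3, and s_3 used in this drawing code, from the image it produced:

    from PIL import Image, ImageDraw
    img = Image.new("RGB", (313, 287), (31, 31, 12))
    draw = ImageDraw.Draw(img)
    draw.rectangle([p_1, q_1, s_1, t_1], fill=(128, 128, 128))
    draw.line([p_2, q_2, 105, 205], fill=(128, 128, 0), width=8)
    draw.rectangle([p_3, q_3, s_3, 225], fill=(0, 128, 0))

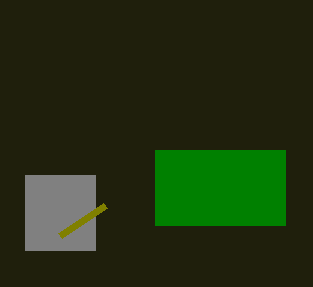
p_1 = 25; q_1 = 175; s_1 = 95; t_1 = 250; p_2 = 60; q_2 = 235; p_3 = 155; q_3 = 150; s_3 = 285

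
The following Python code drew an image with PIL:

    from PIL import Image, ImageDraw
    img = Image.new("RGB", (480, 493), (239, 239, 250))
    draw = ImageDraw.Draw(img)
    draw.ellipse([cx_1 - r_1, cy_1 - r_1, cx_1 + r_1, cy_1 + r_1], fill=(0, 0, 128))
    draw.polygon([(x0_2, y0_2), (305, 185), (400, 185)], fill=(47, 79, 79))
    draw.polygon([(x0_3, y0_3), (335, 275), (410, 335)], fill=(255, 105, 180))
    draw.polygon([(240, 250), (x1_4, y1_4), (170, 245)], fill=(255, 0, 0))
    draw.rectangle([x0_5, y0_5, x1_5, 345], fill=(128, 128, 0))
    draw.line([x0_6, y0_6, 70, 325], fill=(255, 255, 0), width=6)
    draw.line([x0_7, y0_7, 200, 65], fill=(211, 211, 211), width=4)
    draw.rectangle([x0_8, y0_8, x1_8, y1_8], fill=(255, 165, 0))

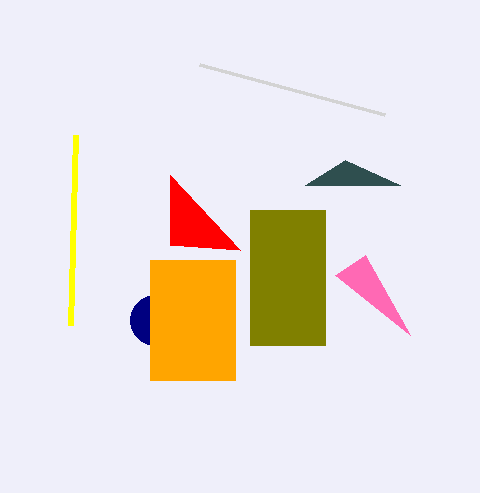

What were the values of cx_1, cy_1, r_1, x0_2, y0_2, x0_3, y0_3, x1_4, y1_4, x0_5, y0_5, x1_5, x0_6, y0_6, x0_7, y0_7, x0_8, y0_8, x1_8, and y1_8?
cx_1 = 155
cy_1 = 320
r_1 = 25
x0_2 = 345
y0_2 = 160
x0_3 = 365
y0_3 = 255
x1_4 = 170
y1_4 = 175
x0_5 = 250
y0_5 = 210
x1_5 = 325
x0_6 = 75
y0_6 = 135
x0_7 = 385
y0_7 = 115
x0_8 = 150
y0_8 = 260
x1_8 = 235
y1_8 = 380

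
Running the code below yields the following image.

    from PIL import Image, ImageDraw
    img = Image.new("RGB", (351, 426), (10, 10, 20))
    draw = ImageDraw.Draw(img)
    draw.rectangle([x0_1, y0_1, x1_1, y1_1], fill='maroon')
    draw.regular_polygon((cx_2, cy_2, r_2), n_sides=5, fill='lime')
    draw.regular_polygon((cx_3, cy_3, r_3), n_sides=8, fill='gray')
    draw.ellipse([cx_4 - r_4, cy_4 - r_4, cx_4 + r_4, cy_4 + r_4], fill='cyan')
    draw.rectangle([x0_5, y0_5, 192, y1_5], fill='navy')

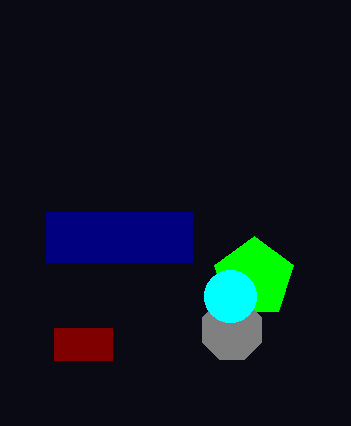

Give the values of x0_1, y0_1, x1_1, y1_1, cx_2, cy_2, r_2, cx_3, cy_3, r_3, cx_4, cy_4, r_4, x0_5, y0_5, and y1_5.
x0_1 = 54; y0_1 = 328; x1_1 = 112; y1_1 = 360; cx_2 = 254; cy_2 = 278; r_2 = 42; cx_3 = 232; cy_3 = 330; r_3 = 32; cx_4 = 230; cy_4 = 296; r_4 = 26; x0_5 = 46; y0_5 = 212; y1_5 = 262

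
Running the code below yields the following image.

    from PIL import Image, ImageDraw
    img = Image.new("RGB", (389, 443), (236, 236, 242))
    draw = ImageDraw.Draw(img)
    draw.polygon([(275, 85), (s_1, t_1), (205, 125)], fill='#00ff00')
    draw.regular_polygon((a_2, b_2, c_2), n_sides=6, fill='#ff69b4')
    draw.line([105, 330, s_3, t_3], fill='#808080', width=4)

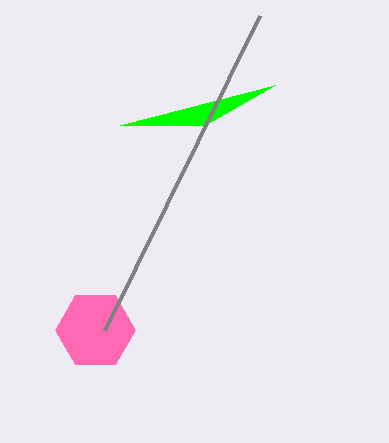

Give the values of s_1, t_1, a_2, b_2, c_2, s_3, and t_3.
s_1 = 120; t_1 = 125; a_2 = 95; b_2 = 330; c_2 = 40; s_3 = 260; t_3 = 15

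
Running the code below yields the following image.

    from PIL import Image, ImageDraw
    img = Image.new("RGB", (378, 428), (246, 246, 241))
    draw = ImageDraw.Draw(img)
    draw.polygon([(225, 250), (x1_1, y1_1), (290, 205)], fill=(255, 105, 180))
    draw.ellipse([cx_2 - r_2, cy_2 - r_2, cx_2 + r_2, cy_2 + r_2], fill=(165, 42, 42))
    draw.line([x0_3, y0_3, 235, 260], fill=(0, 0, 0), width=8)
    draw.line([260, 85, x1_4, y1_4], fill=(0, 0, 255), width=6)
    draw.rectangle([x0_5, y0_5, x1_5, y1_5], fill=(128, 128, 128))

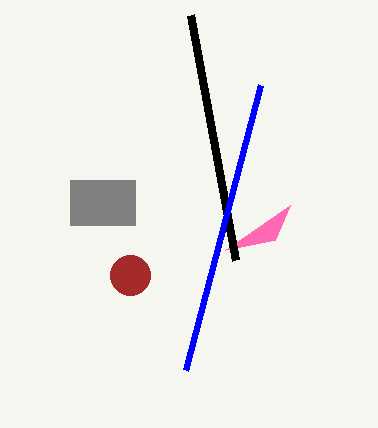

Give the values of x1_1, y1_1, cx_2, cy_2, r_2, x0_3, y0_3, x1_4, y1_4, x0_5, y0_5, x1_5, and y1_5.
x1_1 = 275
y1_1 = 240
cx_2 = 130
cy_2 = 275
r_2 = 20
x0_3 = 190
y0_3 = 15
x1_4 = 185
y1_4 = 370
x0_5 = 70
y0_5 = 180
x1_5 = 135
y1_5 = 225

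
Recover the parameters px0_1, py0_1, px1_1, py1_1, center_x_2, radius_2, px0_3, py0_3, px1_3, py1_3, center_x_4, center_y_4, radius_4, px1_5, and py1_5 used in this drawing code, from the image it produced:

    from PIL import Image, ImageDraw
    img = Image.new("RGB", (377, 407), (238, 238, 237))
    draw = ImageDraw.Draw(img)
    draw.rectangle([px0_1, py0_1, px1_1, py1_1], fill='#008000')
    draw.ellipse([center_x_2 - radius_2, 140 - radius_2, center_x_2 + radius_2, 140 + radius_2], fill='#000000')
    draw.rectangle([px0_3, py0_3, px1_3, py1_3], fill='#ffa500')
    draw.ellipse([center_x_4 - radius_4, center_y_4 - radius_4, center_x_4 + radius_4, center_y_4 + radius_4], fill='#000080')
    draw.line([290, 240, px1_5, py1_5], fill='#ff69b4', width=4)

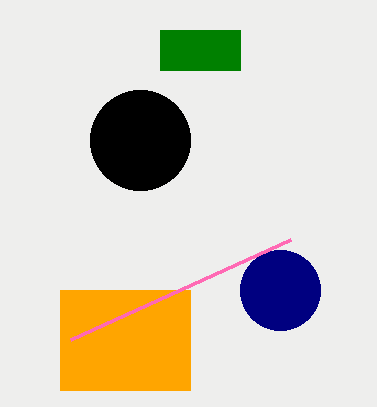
px0_1 = 160; py0_1 = 30; px1_1 = 240; py1_1 = 70; center_x_2 = 140; radius_2 = 50; px0_3 = 60; py0_3 = 290; px1_3 = 190; py1_3 = 390; center_x_4 = 280; center_y_4 = 290; radius_4 = 40; px1_5 = 70; py1_5 = 340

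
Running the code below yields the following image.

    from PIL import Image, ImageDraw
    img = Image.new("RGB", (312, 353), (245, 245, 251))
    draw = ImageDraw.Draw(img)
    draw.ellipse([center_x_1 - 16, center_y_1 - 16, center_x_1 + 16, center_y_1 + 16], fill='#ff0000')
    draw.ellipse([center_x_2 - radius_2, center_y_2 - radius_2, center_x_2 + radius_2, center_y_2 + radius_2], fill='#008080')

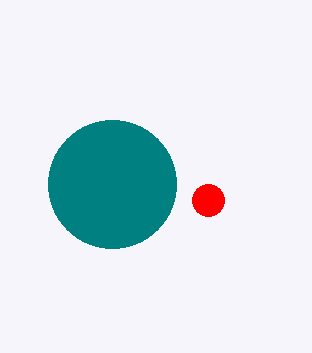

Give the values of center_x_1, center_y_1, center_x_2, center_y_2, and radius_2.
center_x_1 = 208, center_y_1 = 200, center_x_2 = 112, center_y_2 = 184, radius_2 = 64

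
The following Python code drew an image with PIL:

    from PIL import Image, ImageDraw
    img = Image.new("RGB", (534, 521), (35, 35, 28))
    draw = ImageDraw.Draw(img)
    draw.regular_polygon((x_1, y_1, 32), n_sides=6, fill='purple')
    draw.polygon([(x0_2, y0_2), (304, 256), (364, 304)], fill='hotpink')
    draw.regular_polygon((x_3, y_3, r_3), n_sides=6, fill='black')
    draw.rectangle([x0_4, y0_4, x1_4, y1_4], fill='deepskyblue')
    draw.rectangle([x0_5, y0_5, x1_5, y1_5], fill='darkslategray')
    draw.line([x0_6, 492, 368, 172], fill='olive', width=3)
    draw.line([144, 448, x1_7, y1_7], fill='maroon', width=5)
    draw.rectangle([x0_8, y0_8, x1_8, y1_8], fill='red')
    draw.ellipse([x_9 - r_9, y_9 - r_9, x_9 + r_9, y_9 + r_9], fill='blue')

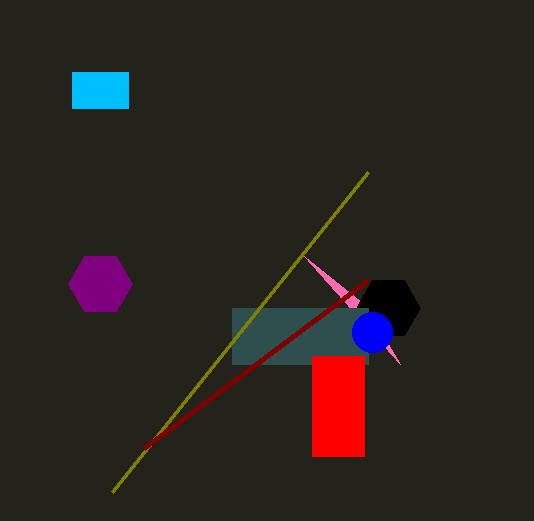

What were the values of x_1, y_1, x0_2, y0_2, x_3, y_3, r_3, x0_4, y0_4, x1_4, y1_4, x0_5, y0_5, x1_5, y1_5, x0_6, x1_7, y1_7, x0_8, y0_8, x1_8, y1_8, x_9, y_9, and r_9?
x_1 = 100; y_1 = 284; x0_2 = 400; y0_2 = 364; x_3 = 388; y_3 = 308; r_3 = 32; x0_4 = 72; y0_4 = 72; x1_4 = 128; y1_4 = 108; x0_5 = 232; y0_5 = 308; x1_5 = 368; y1_5 = 364; x0_6 = 112; x1_7 = 368; y1_7 = 280; x0_8 = 312; y0_8 = 356; x1_8 = 364; y1_8 = 456; x_9 = 372; y_9 = 332; r_9 = 20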